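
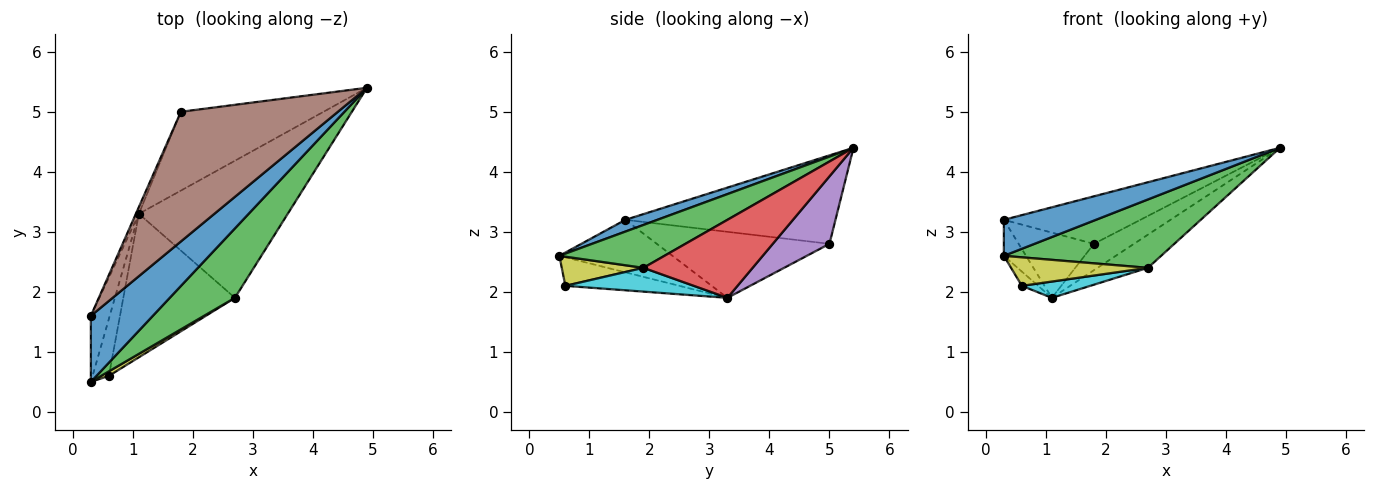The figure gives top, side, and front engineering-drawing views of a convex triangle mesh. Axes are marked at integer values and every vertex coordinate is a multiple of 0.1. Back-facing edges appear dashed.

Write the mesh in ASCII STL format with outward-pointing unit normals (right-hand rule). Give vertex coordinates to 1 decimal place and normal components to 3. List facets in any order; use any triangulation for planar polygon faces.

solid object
 facet normal 0.164 -0.472 0.866
  outer loop
   vertex 0.3 1.6 3.2
   vertex 0.3 0.5 2.6
   vertex 4.9 5.4 4.4
  endloop
 endfacet
 facet normal -0.926 0.181 -0.332
  outer loop
   vertex 0.3 1.6 3.2
   vertex 1.1 3.3 1.9
   vertex 0.3 0.5 2.6
  endloop
 endfacet
 facet normal 0.424 -0.635 0.645
  outer loop
   vertex 2.7 1.9 2.4
   vertex 4.9 5.4 4.4
   vertex 0.3 0.5 2.6
  endloop
 endfacet
 facet normal 0.454 0.210 -0.866
  outer loop
   vertex 2.7 1.9 2.4
   vertex 1.1 3.3 1.9
   vertex 4.9 5.4 4.4
  endloop
 endfacet
 facet normal 0.409 0.290 -0.865
  outer loop
   vertex 1.8 5.0 2.8
   vertex 4.9 5.4 4.4
   vertex 1.1 3.3 1.9
  endloop
 endfacet
 facet normal -0.468 0.304 0.830
  outer loop
   vertex 1.8 5.0 2.8
   vertex 0.3 1.6 3.2
   vertex 4.9 5.4 4.4
  endloop
 endfacet
 facet normal -0.916 0.399 -0.042
  outer loop
   vertex 1.8 5.0 2.8
   vertex 1.1 3.3 1.9
   vertex 0.3 1.6 3.2
  endloop
 endfacet
 facet normal -0.862 0.123 -0.492
  outer loop
   vertex 0.6 0.6 2.1
   vertex 0.3 0.5 2.6
   vertex 1.1 3.3 1.9
  endloop
 endfacet
 facet normal 0.508 -0.851 0.134
  outer loop
   vertex 0.6 0.6 2.1
   vertex 2.7 1.9 2.4
   vertex 0.3 0.5 2.6
  endloop
 endfacet
 facet normal 0.207 -0.110 -0.972
  outer loop
   vertex 0.6 0.6 2.1
   vertex 1.1 3.3 1.9
   vertex 2.7 1.9 2.4
  endloop
 endfacet
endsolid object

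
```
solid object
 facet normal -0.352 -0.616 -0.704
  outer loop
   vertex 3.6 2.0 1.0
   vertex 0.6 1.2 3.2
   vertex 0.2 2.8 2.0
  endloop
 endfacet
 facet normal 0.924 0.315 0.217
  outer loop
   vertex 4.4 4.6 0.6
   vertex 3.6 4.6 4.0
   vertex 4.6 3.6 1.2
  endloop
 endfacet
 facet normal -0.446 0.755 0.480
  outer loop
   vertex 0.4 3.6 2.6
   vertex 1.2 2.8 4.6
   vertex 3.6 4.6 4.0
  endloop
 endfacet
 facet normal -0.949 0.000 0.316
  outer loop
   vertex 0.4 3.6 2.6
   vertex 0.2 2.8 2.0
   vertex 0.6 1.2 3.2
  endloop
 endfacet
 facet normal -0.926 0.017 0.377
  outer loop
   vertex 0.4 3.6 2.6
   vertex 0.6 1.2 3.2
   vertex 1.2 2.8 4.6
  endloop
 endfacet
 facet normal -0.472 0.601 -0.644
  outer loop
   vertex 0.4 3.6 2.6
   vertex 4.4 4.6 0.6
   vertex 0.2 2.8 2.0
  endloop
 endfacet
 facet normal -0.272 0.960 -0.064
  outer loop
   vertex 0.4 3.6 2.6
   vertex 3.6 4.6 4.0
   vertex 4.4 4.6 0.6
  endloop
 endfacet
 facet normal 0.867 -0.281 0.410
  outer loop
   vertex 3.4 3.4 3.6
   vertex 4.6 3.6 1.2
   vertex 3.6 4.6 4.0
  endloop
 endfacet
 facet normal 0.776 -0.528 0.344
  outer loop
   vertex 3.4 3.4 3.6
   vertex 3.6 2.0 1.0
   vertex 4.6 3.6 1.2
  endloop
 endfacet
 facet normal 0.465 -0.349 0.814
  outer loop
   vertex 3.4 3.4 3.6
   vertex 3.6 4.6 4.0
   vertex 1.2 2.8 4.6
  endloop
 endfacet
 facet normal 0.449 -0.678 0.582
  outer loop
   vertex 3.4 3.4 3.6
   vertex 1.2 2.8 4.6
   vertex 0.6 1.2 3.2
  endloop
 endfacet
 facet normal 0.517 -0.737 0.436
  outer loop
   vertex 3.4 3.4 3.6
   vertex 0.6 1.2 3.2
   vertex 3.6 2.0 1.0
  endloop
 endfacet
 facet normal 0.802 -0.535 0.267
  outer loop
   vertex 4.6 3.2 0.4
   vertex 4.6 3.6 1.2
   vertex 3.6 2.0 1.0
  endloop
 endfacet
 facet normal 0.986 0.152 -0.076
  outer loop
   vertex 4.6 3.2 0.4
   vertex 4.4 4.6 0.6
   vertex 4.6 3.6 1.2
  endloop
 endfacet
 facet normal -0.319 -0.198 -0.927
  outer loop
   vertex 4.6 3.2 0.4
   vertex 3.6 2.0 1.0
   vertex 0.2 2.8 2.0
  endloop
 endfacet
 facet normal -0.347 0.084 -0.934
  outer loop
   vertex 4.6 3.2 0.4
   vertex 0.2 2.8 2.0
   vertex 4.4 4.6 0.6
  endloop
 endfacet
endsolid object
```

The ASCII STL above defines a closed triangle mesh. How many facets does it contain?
16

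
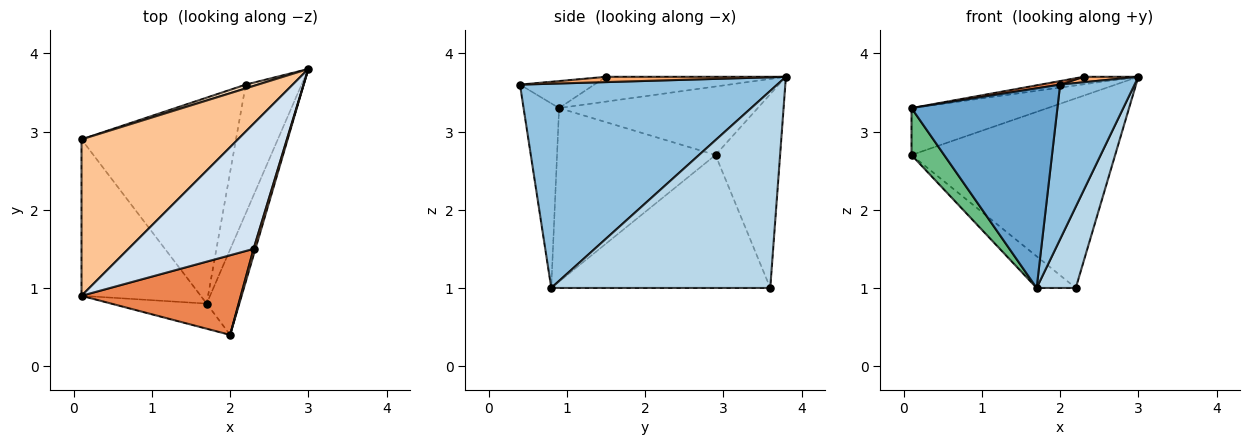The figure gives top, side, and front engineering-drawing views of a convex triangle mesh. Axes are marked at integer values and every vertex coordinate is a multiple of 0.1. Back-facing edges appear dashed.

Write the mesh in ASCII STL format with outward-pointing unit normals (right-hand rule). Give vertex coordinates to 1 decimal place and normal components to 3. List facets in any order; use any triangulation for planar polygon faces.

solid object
 facet normal -0.235 -0.964 -0.121
  outer loop
   vertex 1.7 0.8 1.0
   vertex 2.0 0.4 3.6
   vertex 0.1 0.9 3.3
  endloop
 endfacet
 facet normal 0.949 -0.275 -0.152
  outer loop
   vertex 1.7 0.8 1.0
   vertex 3.0 3.8 3.7
   vertex 2.0 0.4 3.6
  endloop
 endfacet
 facet normal 0.948 -0.169 -0.268
  outer loop
   vertex 1.7 0.8 1.0
   vertex 2.2 3.6 1.0
   vertex 3.0 3.8 3.7
  endloop
 endfacet
 facet normal -0.194 0.059 0.979
  outer loop
   vertex 2.3 1.5 3.7
   vertex 3.0 3.8 3.7
   vertex 0.1 0.9 3.3
  endloop
 endfacet
 facet normal -0.167 -0.044 0.985
  outer loop
   vertex 2.3 1.5 3.7
   vertex 0.1 0.9 3.3
   vertex 2.0 0.4 3.6
  endloop
 endfacet
 facet normal 0.908 -0.276 0.316
  outer loop
   vertex 2.3 1.5 3.7
   vertex 2.0 0.4 3.6
   vertex 3.0 3.8 3.7
  endloop
 endfacet
 facet normal -0.387 0.265 0.883
  outer loop
   vertex 0.1 2.9 2.7
   vertex 0.1 0.9 3.3
   vertex 3.0 3.8 3.7
  endloop
 endfacet
 facet normal -0.302 0.953 0.019
  outer loop
   vertex 0.1 2.9 2.7
   vertex 3.0 3.8 3.7
   vertex 2.2 3.6 1.0
  endloop
 endfacet
 facet normal -0.813 -0.167 -0.558
  outer loop
   vertex 0.1 2.9 2.7
   vertex 1.7 0.8 1.0
   vertex 0.1 0.9 3.3
  endloop
 endfacet
 facet normal -0.648 0.116 -0.753
  outer loop
   vertex 0.1 2.9 2.7
   vertex 2.2 3.6 1.0
   vertex 1.7 0.8 1.0
  endloop
 endfacet
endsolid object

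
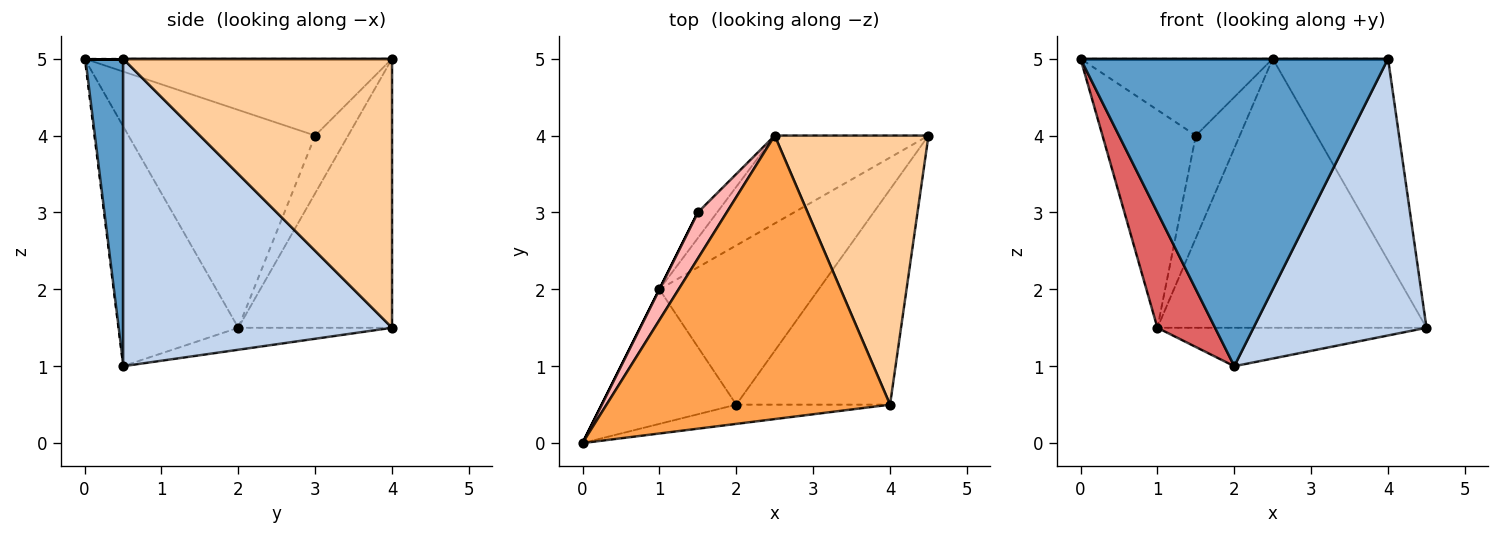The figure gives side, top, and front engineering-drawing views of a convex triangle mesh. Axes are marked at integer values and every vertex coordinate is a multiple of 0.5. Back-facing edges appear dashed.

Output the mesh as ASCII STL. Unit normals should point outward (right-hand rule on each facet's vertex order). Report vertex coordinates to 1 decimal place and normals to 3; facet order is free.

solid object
 facet normal 0.124 -0.990 -0.062
  outer loop
   vertex 2.0 0.5 1.0
   vertex 4.0 0.5 5.0
   vertex 0.0 0.0 5.0
  endloop
 endfacet
 facet normal 0.775 -0.498 -0.388
  outer loop
   vertex 2.0 0.5 1.0
   vertex 4.5 4.0 1.5
   vertex 4.0 0.5 5.0
  endloop
 endfacet
 facet normal 0.000 0.000 1.000
  outer loop
   vertex 2.5 4.0 5.0
   vertex 0.0 0.0 5.0
   vertex 4.0 0.5 5.0
  endloop
 endfacet
 facet normal 0.814 0.349 0.465
  outer loop
   vertex 2.5 4.0 5.0
   vertex 4.0 0.5 5.0
   vertex 4.5 4.0 1.5
  endloop
 endfacet
 facet normal -0.133 0.233 -0.963
  outer loop
   vertex 1.0 2.0 1.5
   vertex 4.5 4.0 1.5
   vertex 2.0 0.5 1.0
  endloop
 endfacet
 facet normal -0.477 0.835 -0.273
  outer loop
   vertex 1.0 2.0 1.5
   vertex 2.5 4.0 5.0
   vertex 4.5 4.0 1.5
  endloop
 endfacet
 facet normal -0.805 -0.386 -0.451
  outer loop
   vertex 1.0 2.0 1.5
   vertex 2.0 0.5 1.0
   vertex 0.0 0.0 5.0
  endloop
 endfacet
 facet normal -0.808 0.505 0.303
  outer loop
   vertex 1.5 3.0 4.0
   vertex 0.0 0.0 5.0
   vertex 2.5 4.0 5.0
  endloop
 endfacet
 facet normal -0.894 0.447 0.000
  outer loop
   vertex 1.5 3.0 4.0
   vertex 1.0 2.0 1.5
   vertex 0.0 0.0 5.0
  endloop
 endfacet
 facet normal -0.588 0.784 -0.196
  outer loop
   vertex 1.5 3.0 4.0
   vertex 2.5 4.0 5.0
   vertex 1.0 2.0 1.5
  endloop
 endfacet
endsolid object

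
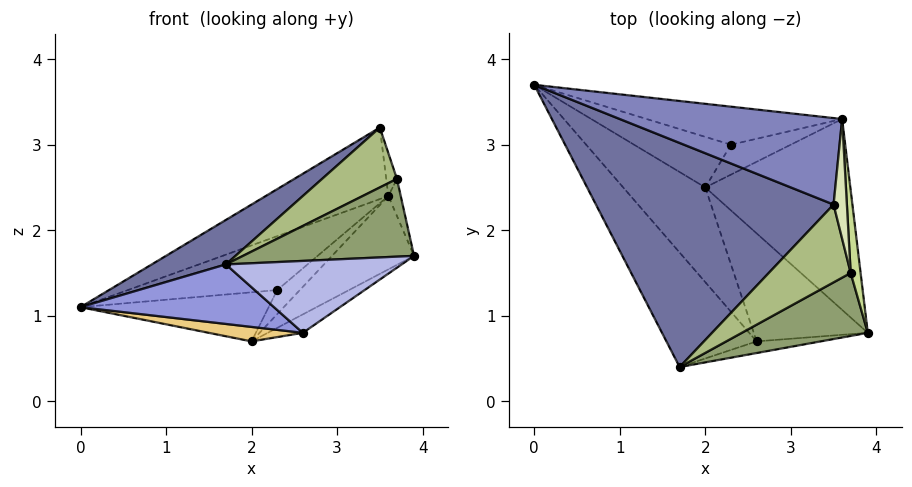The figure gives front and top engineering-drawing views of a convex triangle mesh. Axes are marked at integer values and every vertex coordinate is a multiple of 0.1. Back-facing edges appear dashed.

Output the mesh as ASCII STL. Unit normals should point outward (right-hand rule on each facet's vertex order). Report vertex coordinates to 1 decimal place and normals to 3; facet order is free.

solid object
 facet normal -0.555 -0.162 0.816
  outer loop
   vertex 3.5 2.3 3.2
   vertex 0.0 3.7 1.1
   vertex 1.7 0.4 1.6
  endloop
 endfacet
 facet normal -0.203 0.624 0.755
  outer loop
   vertex 3.6 3.3 2.4
   vertex 0.0 3.7 1.1
   vertex 3.5 2.3 3.2
  endloop
 endfacet
 facet normal -0.536 -0.390 -0.749
  outer loop
   vertex 2.6 0.7 0.8
   vertex 1.7 0.4 1.6
   vertex 0.0 3.7 1.1
  endloop
 endfacet
 facet normal 0.184 -0.970 -0.157
  outer loop
   vertex 2.6 0.7 0.8
   vertex 3.9 0.8 1.7
   vertex 1.7 0.4 1.6
  endloop
 endfacet
 facet normal 0.112 -0.772 0.625
  outer loop
   vertex 3.7 1.5 2.6
   vertex 1.7 0.4 1.6
   vertex 3.9 0.8 1.7
  endloop
 endfacet
 facet normal -0.061 -0.609 0.791
  outer loop
   vertex 3.7 1.5 2.6
   vertex 3.5 2.3 3.2
   vertex 1.7 0.4 1.6
  endloop
 endfacet
 facet normal 0.984 0.073 0.162
  outer loop
   vertex 3.7 1.5 2.6
   vertex 3.9 0.8 1.7
   vertex 3.6 3.3 2.4
  endloop
 endfacet
 facet normal 0.972 0.078 0.220
  outer loop
   vertex 3.7 1.5 2.6
   vertex 3.6 3.3 2.4
   vertex 3.5 2.3 3.2
  endloop
 endfacet
 facet normal 0.631 0.279 -0.724
  outer loop
   vertex 2.0 2.5 0.7
   vertex 3.6 3.3 2.4
   vertex 3.9 0.8 1.7
  endloop
 endfacet
 facet normal 0.556 0.140 -0.819
  outer loop
   vertex 2.0 2.5 0.7
   vertex 3.9 0.8 1.7
   vertex 2.6 0.7 0.8
  endloop
 endfacet
 facet normal -0.277 -0.145 -0.950
  outer loop
   vertex 2.0 2.5 0.7
   vertex 2.6 0.7 0.8
   vertex 0.0 3.7 1.1
  endloop
 endfacet
 facet normal 0.286 0.783 -0.552
  outer loop
   vertex 2.3 3.0 1.3
   vertex 0.0 3.7 1.1
   vertex 3.6 3.3 2.4
  endloop
 endfacet
 facet normal 0.265 0.672 -0.692
  outer loop
   vertex 2.3 3.0 1.3
   vertex 2.0 2.5 0.7
   vertex 0.0 3.7 1.1
  endloop
 endfacet
 facet normal 0.458 0.557 -0.693
  outer loop
   vertex 2.3 3.0 1.3
   vertex 3.6 3.3 2.4
   vertex 2.0 2.5 0.7
  endloop
 endfacet
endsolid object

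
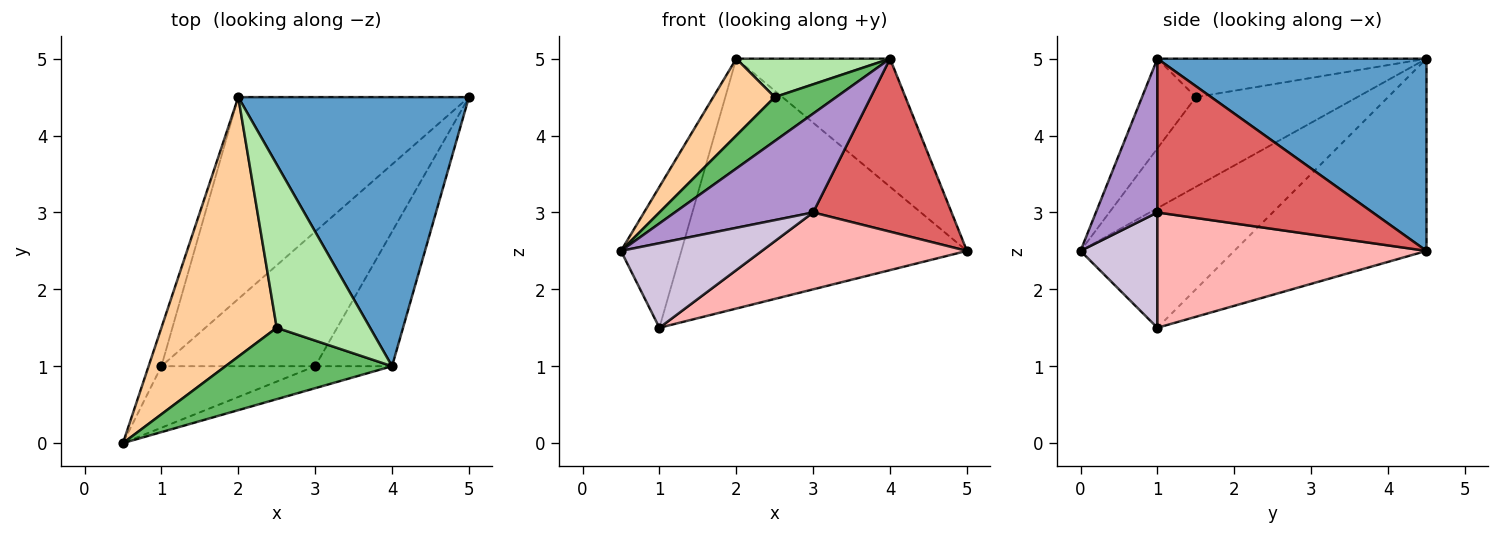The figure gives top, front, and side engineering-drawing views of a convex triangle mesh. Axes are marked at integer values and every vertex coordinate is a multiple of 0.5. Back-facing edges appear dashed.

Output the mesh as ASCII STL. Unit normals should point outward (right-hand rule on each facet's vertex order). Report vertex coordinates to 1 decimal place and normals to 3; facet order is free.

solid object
 facet normal 0.601 0.344 0.721
  outer loop
   vertex 4.0 1.0 5.0
   vertex 5.0 4.5 2.5
   vertex 2.0 4.5 5.0
  endloop
 endfacet
 facet normal -0.926 0.364 -0.099
  outer loop
   vertex 1.0 1.0 1.5
   vertex 0.5 0.0 2.5
   vertex 2.0 4.5 5.0
  endloop
 endfacet
 facet normal -0.464 0.689 -0.557
  outer loop
   vertex 1.0 1.0 1.5
   vertex 2.0 4.5 5.0
   vertex 5.0 4.5 2.5
  endloop
 endfacet
 facet normal -0.598 -0.228 0.769
  outer loop
   vertex 2.5 1.5 4.5
   vertex 2.0 4.5 5.0
   vertex 0.5 0.0 2.5
  endloop
 endfacet
 facet normal -0.417 -0.476 0.774
  outer loop
   vertex 2.5 1.5 4.5
   vertex 0.5 0.0 2.5
   vertex 4.0 1.0 5.0
  endloop
 endfacet
 facet normal -0.372 -0.213 0.904
  outer loop
   vertex 2.5 1.5 4.5
   vertex 4.0 1.0 5.0
   vertex 2.0 4.5 5.0
  endloop
 endfacet
 facet normal 0.775 -0.498 -0.388
  outer loop
   vertex 3.0 1.0 3.0
   vertex 5.0 4.5 2.5
   vertex 4.0 1.0 5.0
  endloop
 endfacet
 facet normal 0.546 -0.416 -0.728
  outer loop
   vertex 3.0 1.0 3.0
   vertex 1.0 1.0 1.5
   vertex 5.0 4.5 2.5
  endloop
 endfacet
 facet normal 0.398 -0.896 -0.199
  outer loop
   vertex 3.0 1.0 3.0
   vertex 4.0 1.0 5.0
   vertex 0.5 0.0 2.5
  endloop
 endfacet
 facet normal 0.404 -0.740 -0.538
  outer loop
   vertex 3.0 1.0 3.0
   vertex 0.5 0.0 2.5
   vertex 1.0 1.0 1.5
  endloop
 endfacet
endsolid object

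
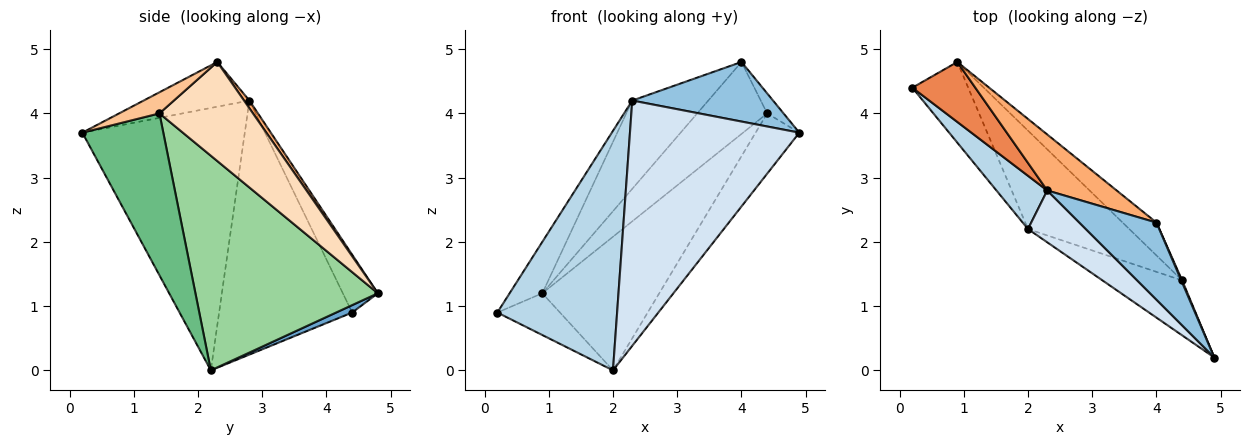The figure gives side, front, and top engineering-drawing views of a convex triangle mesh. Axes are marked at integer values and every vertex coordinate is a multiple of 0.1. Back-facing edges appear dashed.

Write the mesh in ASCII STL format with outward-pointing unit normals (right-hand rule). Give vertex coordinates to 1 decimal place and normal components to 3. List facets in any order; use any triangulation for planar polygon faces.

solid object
 facet normal 0.117 0.457 -0.882
  outer loop
   vertex 2.0 2.2 0.0
   vertex 0.2 4.4 0.9
   vertex 0.9 4.8 1.2
  endloop
 endfacet
 facet normal -0.417 -0.556 0.719
  outer loop
   vertex 2.3 2.8 4.2
   vertex 4.9 0.2 3.7
   vertex 4.0 2.3 4.8
  endloop
 endfacet
 facet normal -0.735 -0.662 0.147
  outer loop
   vertex 2.3 2.8 4.2
   vertex 0.2 4.4 0.9
   vertex 2.0 2.2 0.0
  endloop
 endfacet
 facet normal -0.684 -0.713 0.151
  outer loop
   vertex 2.3 2.8 4.2
   vertex 2.0 2.2 0.0
   vertex 4.9 0.2 3.7
  endloop
 endfacet
 facet normal -0.572 0.534 0.623
  outer loop
   vertex 2.3 2.8 4.2
   vertex 0.9 4.8 1.2
   vertex 0.2 4.4 0.9
  endloop
 endfacet
 facet normal 0.059 0.843 0.534
  outer loop
   vertex 2.3 2.8 4.2
   vertex 4.0 2.3 4.8
   vertex 0.9 4.8 1.2
  endloop
 endfacet
 facet normal 0.926 0.376 0.040
  outer loop
   vertex 4.4 1.4 4.0
   vertex 4.0 2.3 4.8
   vertex 4.9 0.2 3.7
  endloop
 endfacet
 facet normal 0.772 0.578 -0.264
  outer loop
   vertex 4.4 1.4 4.0
   vertex 0.9 4.8 1.2
   vertex 4.0 2.3 4.8
  endloop
 endfacet
 facet normal 0.808 0.436 -0.397
  outer loop
   vertex 4.4 1.4 4.0
   vertex 4.9 0.2 3.7
   vertex 2.0 2.2 0.0
  endloop
 endfacet
 facet normal 0.782 0.501 -0.369
  outer loop
   vertex 4.4 1.4 4.0
   vertex 2.0 2.2 0.0
   vertex 0.9 4.8 1.2
  endloop
 endfacet
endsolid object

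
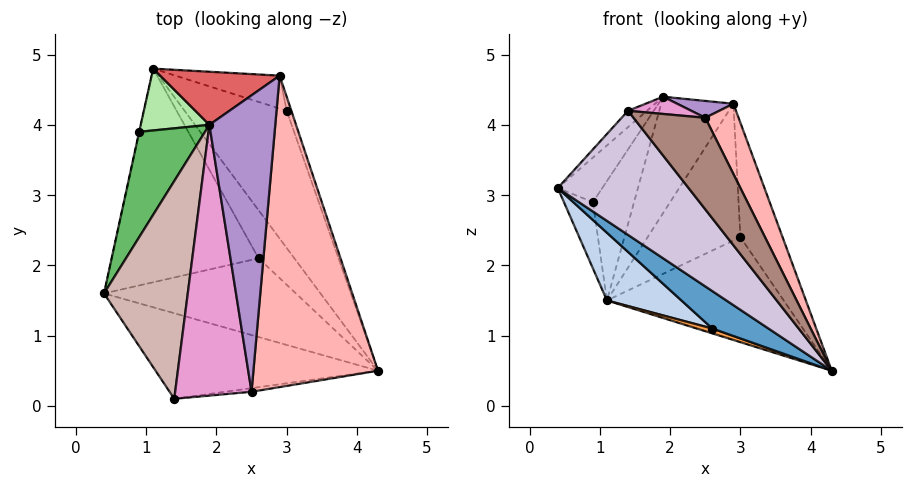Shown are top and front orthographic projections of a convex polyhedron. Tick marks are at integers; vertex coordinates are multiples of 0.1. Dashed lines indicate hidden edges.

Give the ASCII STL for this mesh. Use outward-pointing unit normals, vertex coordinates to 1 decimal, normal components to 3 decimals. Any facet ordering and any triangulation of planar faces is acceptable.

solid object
 facet normal -0.586 -0.348 -0.732
  outer loop
   vertex 2.6 2.1 1.1
   vertex 4.3 0.5 0.5
   vertex 0.4 1.6 3.1
  endloop
 endfacet
 facet normal -0.624 -0.236 -0.745
  outer loop
   vertex 2.6 2.1 1.1
   vertex 0.4 1.6 3.1
   vertex 1.1 4.8 1.5
  endloop
 endfacet
 facet normal -0.407 -0.091 -0.909
  outer loop
   vertex 2.6 2.1 1.1
   vertex 1.1 4.8 1.5
   vertex 4.3 0.5 0.5
  endloop
 endfacet
 facet normal -0.977 0.212 -0.003
  outer loop
   vertex 0.9 3.9 2.9
   vertex 1.1 4.8 1.5
   vertex 0.4 1.6 3.1
  endloop
 endfacet
 facet normal -0.818 0.224 0.530
  outer loop
   vertex 0.9 3.9 2.9
   vertex 0.4 1.6 3.1
   vertex 1.9 4.0 4.4
  endloop
 endfacet
 facet normal -0.614 0.701 0.363
  outer loop
   vertex 0.9 3.9 2.9
   vertex 1.9 4.0 4.4
   vertex 1.1 4.8 1.5
  endloop
 endfacet
 facet normal -0.512 0.782 0.357
  outer loop
   vertex 2.9 4.7 4.3
   vertex 1.1 4.8 1.5
   vertex 1.9 4.0 4.4
  endloop
 endfacet
 facet normal 0.893 -0.099 0.438
  outer loop
   vertex 2.9 4.7 4.3
   vertex 2.5 0.2 4.1
   vertex 4.3 0.5 0.5
  endloop
 endfacet
 facet normal 0.138 -0.056 0.989
  outer loop
   vertex 2.9 4.7 4.3
   vertex 1.9 4.0 4.4
   vertex 2.5 0.2 4.1
  endloop
 endfacet
 facet normal -0.521 -0.703 -0.484
  outer loop
   vertex 1.4 0.1 4.2
   vertex 0.4 1.6 3.1
   vertex 4.3 0.5 0.5
  endloop
 endfacet
 facet normal 0.087 -0.995 -0.040
  outer loop
   vertex 1.4 0.1 4.2
   vertex 4.3 0.5 0.5
   vertex 2.5 0.2 4.1
  endloop
 endfacet
 facet normal -0.701 0.053 0.711
  outer loop
   vertex 1.4 0.1 4.2
   vertex 1.9 4.0 4.4
   vertex 0.4 1.6 3.1
  endloop
 endfacet
 facet normal 0.096 -0.063 0.993
  outer loop
   vertex 1.4 0.1 4.2
   vertex 2.5 0.2 4.1
   vertex 1.9 4.0 4.4
  endloop
 endfacet
 facet normal 0.494 0.528 -0.691
  outer loop
   vertex 3.0 4.2 2.4
   vertex 4.3 0.5 0.5
   vertex 1.1 4.8 1.5
  endloop
 endfacet
 facet normal 0.935 0.351 -0.043
  outer loop
   vertex 3.0 4.2 2.4
   vertex 2.9 4.7 4.3
   vertex 4.3 0.5 0.5
  endloop
 endfacet
 facet normal 0.386 0.897 -0.216
  outer loop
   vertex 3.0 4.2 2.4
   vertex 1.1 4.8 1.5
   vertex 2.9 4.7 4.3
  endloop
 endfacet
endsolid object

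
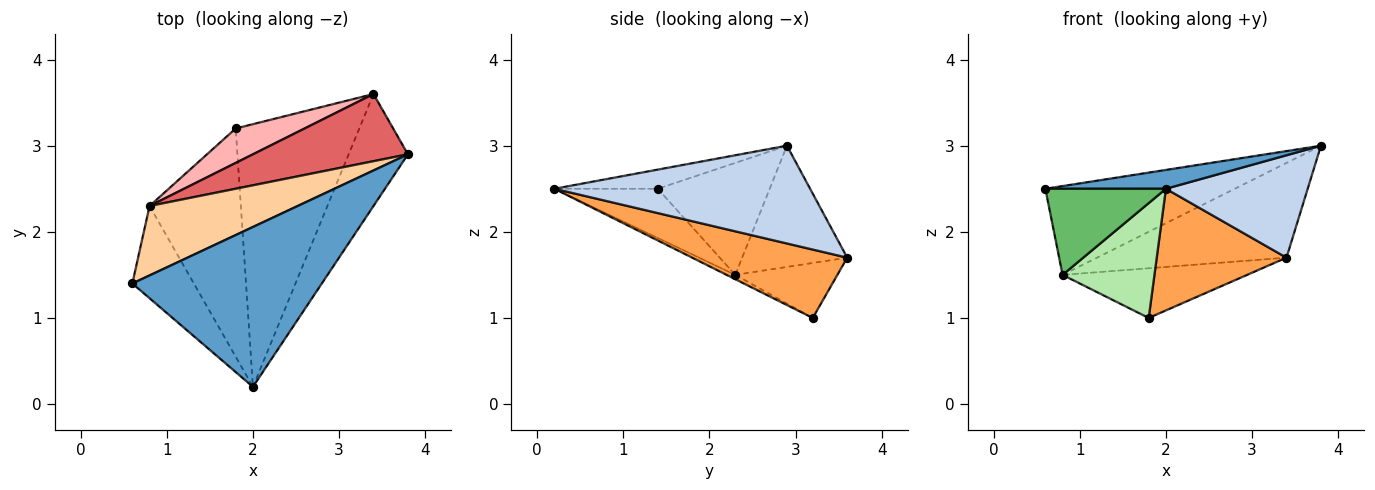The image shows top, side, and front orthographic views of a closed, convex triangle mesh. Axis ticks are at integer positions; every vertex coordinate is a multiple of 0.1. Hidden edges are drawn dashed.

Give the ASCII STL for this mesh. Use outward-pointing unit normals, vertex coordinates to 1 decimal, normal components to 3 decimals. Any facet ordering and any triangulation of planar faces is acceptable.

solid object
 facet normal -0.100 -0.116 0.988
  outer loop
   vertex 2.0 0.2 2.5
   vertex 3.8 2.9 3.0
   vertex 0.6 1.4 2.5
  endloop
 endfacet
 facet normal 0.773 -0.428 -0.468
  outer loop
   vertex 3.4 3.6 1.7
   vertex 3.8 2.9 3.0
   vertex 2.0 0.2 2.5
  endloop
 endfacet
 facet normal 0.449 -0.376 -0.811
  outer loop
   vertex 3.4 3.6 1.7
   vertex 2.0 0.2 2.5
   vertex 1.8 3.2 1.0
  endloop
 endfacet
 facet normal -0.422 0.714 0.558
  outer loop
   vertex 0.8 2.3 1.5
   vertex 0.6 1.4 2.5
   vertex 3.8 2.9 3.0
  endloop
 endfacet
 facet normal -0.505 -0.589 -0.631
  outer loop
   vertex 0.8 2.3 1.5
   vertex 2.0 0.2 2.5
   vertex 0.6 1.4 2.5
  endloop
 endfacet
 facet normal -0.042 -0.449 -0.893
  outer loop
   vertex 0.8 2.3 1.5
   vertex 1.8 3.2 1.0
   vertex 2.0 0.2 2.5
  endloop
 endfacet
 facet normal -0.412 0.743 0.527
  outer loop
   vertex 0.8 2.3 1.5
   vertex 3.8 2.9 3.0
   vertex 3.4 3.6 1.7
  endloop
 endfacet
 facet normal -0.414 0.748 0.519
  outer loop
   vertex 0.8 2.3 1.5
   vertex 3.4 3.6 1.7
   vertex 1.8 3.2 1.0
  endloop
 endfacet
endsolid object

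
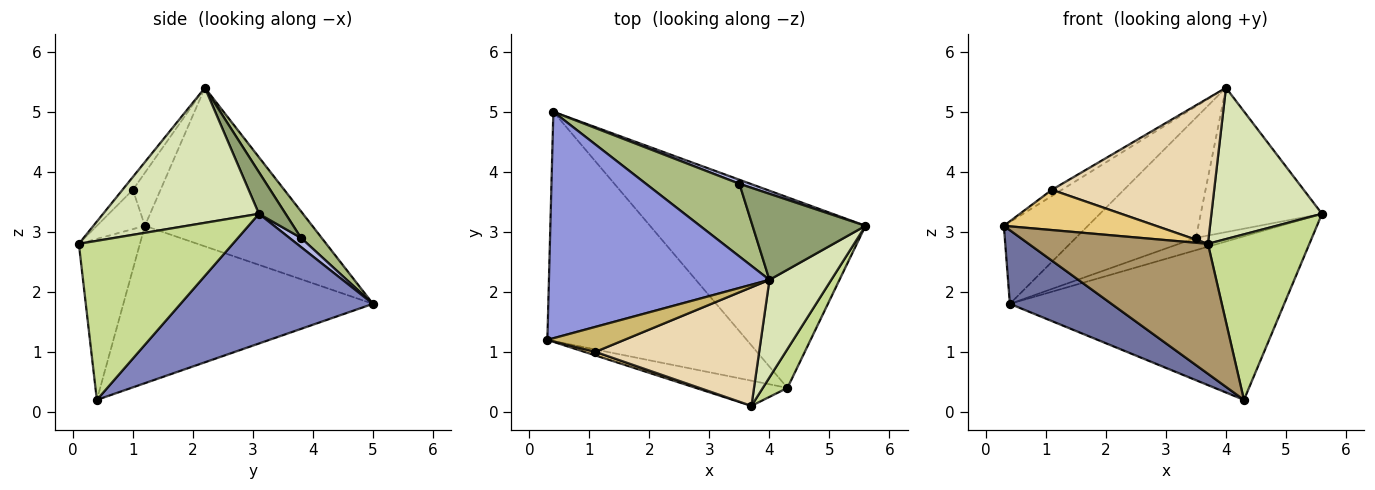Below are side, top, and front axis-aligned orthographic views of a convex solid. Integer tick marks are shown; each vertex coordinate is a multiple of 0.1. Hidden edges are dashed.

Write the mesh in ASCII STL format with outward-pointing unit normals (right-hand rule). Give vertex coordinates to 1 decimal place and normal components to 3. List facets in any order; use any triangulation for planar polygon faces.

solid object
 facet normal -0.601 -0.245 -0.761
  outer loop
   vertex 4.3 0.4 0.2
   vertex 0.3 1.2 3.1
   vertex 0.4 5.0 1.8
  endloop
 endfacet
 facet normal 0.416 0.592 -0.690
  outer loop
   vertex 4.3 0.4 0.2
   vertex 0.4 5.0 1.8
   vertex 5.6 3.1 3.3
  endloop
 endfacet
 facet normal -0.560 0.281 0.779
  outer loop
   vertex 4.0 2.2 5.4
   vertex 0.4 5.0 1.8
   vertex 0.3 1.2 3.1
  endloop
 endfacet
 facet normal 0.249 0.920 0.301
  outer loop
   vertex 3.5 3.8 2.9
   vertex 5.6 3.1 3.3
   vertex 0.4 5.0 1.8
  endloop
 endfacet
 facet normal 0.186 0.844 0.503
  outer loop
   vertex 3.5 3.8 2.9
   vertex 4.0 2.2 5.4
   vertex 5.6 3.1 3.3
  endloop
 endfacet
 facet normal 0.146 0.846 0.512
  outer loop
   vertex 3.5 3.8 2.9
   vertex 0.4 5.0 1.8
   vertex 4.0 2.2 5.4
  endloop
 endfacet
 facet normal 0.828 -0.546 0.128
  outer loop
   vertex 3.7 0.1 2.8
   vertex 4.3 0.4 0.2
   vertex 5.6 3.1 3.3
  endloop
 endfacet
 facet normal 0.764 -0.542 0.350
  outer loop
   vertex 3.7 0.1 2.8
   vertex 5.6 3.1 3.3
   vertex 4.0 2.2 5.4
  endloop
 endfacet
 facet normal -0.317 -0.931 -0.181
  outer loop
   vertex 3.7 0.1 2.8
   vertex 0.3 1.2 3.1
   vertex 4.3 0.4 0.2
  endloop
 endfacet
 facet normal -0.556 0.199 0.807
  outer loop
   vertex 1.1 1.0 3.7
   vertex 4.0 2.2 5.4
   vertex 0.3 1.2 3.1
  endloop
 endfacet
 facet normal -0.300 -0.950 0.083
  outer loop
   vertex 1.1 1.0 3.7
   vertex 0.3 1.2 3.1
   vertex 3.7 0.1 2.8
  endloop
 endfacet
 facet normal -0.050 -0.774 0.631
  outer loop
   vertex 1.1 1.0 3.7
   vertex 3.7 0.1 2.8
   vertex 4.0 2.2 5.4
  endloop
 endfacet
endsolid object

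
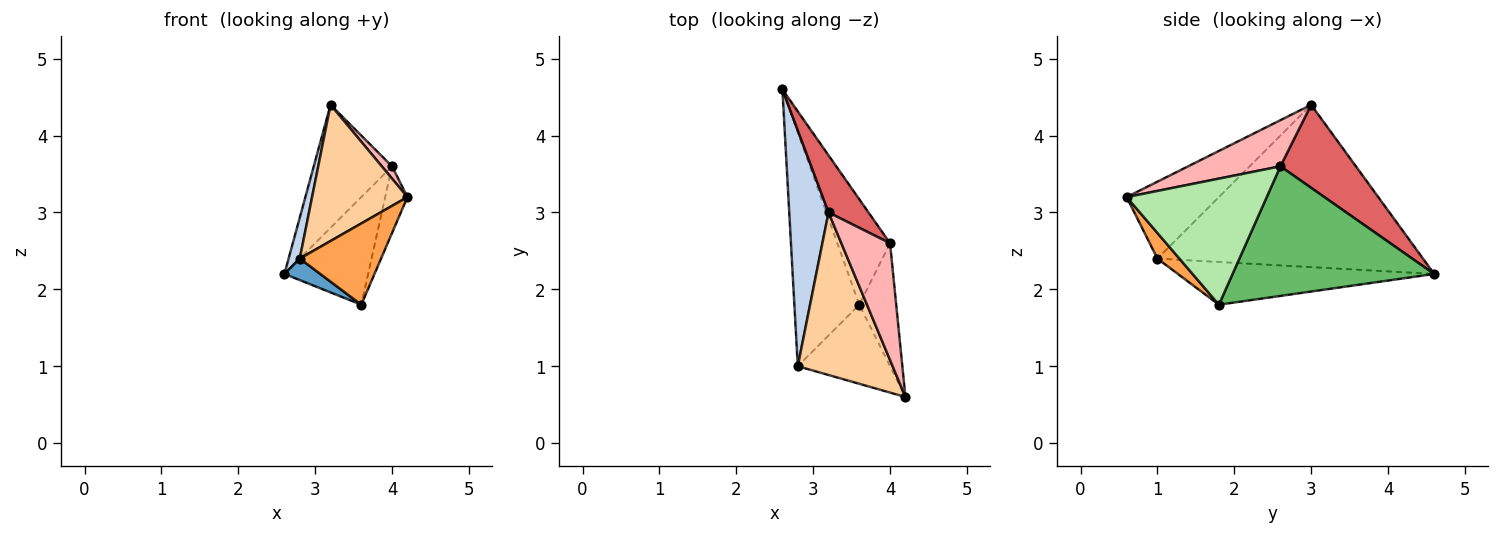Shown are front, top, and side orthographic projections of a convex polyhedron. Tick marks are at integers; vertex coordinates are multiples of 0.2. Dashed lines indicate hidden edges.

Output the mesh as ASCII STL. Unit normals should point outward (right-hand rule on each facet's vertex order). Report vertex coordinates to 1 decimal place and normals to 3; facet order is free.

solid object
 facet normal -0.548 -0.077 -0.833
  outer loop
   vertex 2.8 1.0 2.4
   vertex 2.6 4.6 2.2
   vertex 3.6 1.8 1.8
  endloop
 endfacet
 facet normal -0.971 -0.041 0.235
  outer loop
   vertex 2.8 1.0 2.4
   vertex 3.2 3.0 4.4
   vertex 2.6 4.6 2.2
  endloop
 endfacet
 facet normal 0.190 -0.704 -0.685
  outer loop
   vertex 2.8 1.0 2.4
   vertex 3.6 1.8 1.8
   vertex 4.2 0.6 3.2
  endloop
 endfacet
 facet normal -0.528 -0.545 0.651
  outer loop
   vertex 2.8 1.0 2.4
   vertex 4.2 0.6 3.2
   vertex 3.2 3.0 4.4
  endloop
 endfacet
 facet normal 0.865 0.359 -0.352
  outer loop
   vertex 4.0 2.6 3.6
   vertex 3.6 1.8 1.8
   vertex 2.6 4.6 2.2
  endloop
 endfacet
 facet normal 0.949 0.150 -0.278
  outer loop
   vertex 4.0 2.6 3.6
   vertex 4.2 0.6 3.2
   vertex 3.6 1.8 1.8
  endloop
 endfacet
 facet normal 0.658 0.683 0.317
  outer loop
   vertex 4.0 2.6 3.6
   vertex 2.6 4.6 2.2
   vertex 3.2 3.0 4.4
  endloop
 endfacet
 facet normal 0.686 -0.076 0.724
  outer loop
   vertex 4.0 2.6 3.6
   vertex 3.2 3.0 4.4
   vertex 4.2 0.6 3.2
  endloop
 endfacet
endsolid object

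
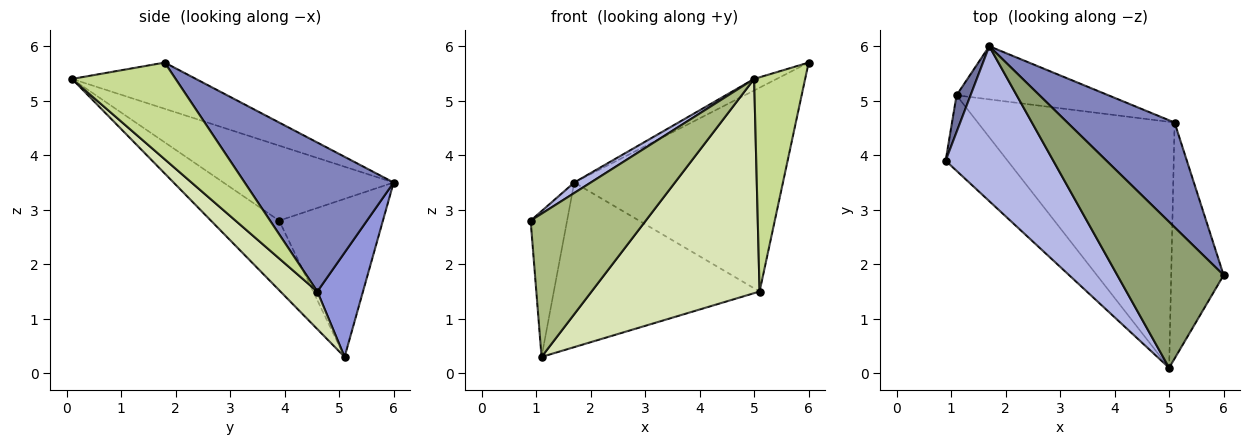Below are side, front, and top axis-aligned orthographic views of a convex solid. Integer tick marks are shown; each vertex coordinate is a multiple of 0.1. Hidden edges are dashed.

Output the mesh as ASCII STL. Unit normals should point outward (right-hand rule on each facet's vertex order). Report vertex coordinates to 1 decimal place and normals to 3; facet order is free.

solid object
 facet normal -0.940 0.330 0.083
  outer loop
   vertex 1.1 5.1 0.3
   vertex 0.9 3.9 2.8
   vertex 1.7 6.0 3.5
  endloop
 endfacet
 facet normal 0.536 0.751 0.386
  outer loop
   vertex 5.1 4.6 1.5
   vertex 1.7 6.0 3.5
   vertex 6.0 1.8 5.7
  endloop
 endfacet
 facet normal 0.207 0.931 -0.301
  outer loop
   vertex 5.1 4.6 1.5
   vertex 1.1 5.1 0.3
   vertex 1.7 6.0 3.5
  endloop
 endfacet
 facet normal -0.571 -0.056 0.819
  outer loop
   vertex 5.0 0.1 5.4
   vertex 1.7 6.0 3.5
   vertex 0.9 3.9 2.8
  endloop
 endfacet
 facet normal -0.397 0.072 0.915
  outer loop
   vertex 5.0 0.1 5.4
   vertex 6.0 1.8 5.7
   vertex 1.7 6.0 3.5
  endloop
 endfacet
 facet normal -0.464 -0.783 -0.413
  outer loop
   vertex 5.0 0.1 5.4
   vertex 0.9 3.9 2.8
   vertex 1.1 5.1 0.3
  endloop
 endfacet
 facet normal 0.807 -0.397 -0.438
  outer loop
   vertex 5.0 0.1 5.4
   vertex 5.1 4.6 1.5
   vertex 6.0 1.8 5.7
  endloop
 endfacet
 facet normal 0.143 -0.650 -0.746
  outer loop
   vertex 5.0 0.1 5.4
   vertex 1.1 5.1 0.3
   vertex 5.1 4.6 1.5
  endloop
 endfacet
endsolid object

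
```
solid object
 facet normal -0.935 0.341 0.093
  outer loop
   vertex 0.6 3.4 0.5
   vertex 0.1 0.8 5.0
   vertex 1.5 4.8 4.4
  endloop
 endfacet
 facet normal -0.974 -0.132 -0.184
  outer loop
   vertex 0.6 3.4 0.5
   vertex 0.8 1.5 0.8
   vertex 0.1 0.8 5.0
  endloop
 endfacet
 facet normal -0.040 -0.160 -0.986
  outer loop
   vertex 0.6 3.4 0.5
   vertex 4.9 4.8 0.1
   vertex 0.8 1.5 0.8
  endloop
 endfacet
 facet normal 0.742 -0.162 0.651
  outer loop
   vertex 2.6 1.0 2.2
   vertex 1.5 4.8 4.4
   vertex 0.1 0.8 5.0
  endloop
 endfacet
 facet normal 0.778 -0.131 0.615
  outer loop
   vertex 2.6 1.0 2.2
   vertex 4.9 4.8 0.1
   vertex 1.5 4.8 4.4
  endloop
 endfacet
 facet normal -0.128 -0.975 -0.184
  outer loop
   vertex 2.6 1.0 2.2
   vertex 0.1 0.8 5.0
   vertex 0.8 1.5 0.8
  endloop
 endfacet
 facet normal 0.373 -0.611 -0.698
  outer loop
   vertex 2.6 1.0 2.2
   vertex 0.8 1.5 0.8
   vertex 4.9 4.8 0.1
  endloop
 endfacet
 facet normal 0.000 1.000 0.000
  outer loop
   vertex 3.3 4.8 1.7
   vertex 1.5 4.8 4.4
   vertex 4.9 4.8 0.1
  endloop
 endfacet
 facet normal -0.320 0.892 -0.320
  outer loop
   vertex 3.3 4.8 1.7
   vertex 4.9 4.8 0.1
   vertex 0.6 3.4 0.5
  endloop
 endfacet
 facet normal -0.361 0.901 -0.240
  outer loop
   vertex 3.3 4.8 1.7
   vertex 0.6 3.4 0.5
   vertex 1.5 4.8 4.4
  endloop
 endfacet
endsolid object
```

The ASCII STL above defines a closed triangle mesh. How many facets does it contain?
10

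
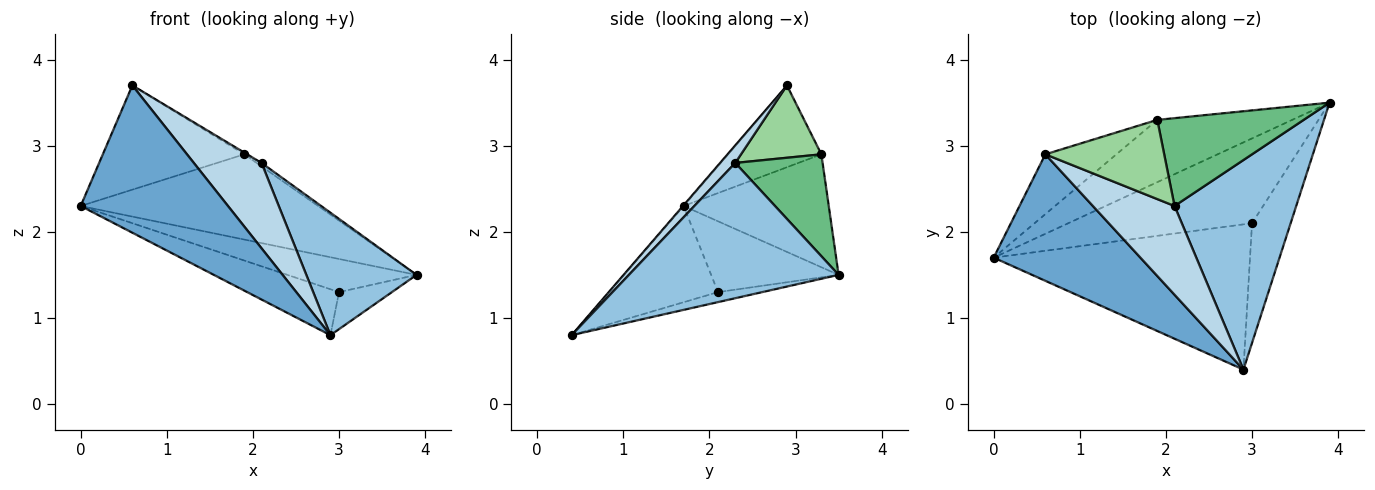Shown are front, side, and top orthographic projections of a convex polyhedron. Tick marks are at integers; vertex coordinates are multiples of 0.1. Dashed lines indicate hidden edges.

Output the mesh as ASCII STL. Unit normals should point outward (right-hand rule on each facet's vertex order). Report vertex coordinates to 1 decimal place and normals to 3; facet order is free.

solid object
 facet normal -0.003 -0.759 0.652
  outer loop
   vertex 0.6 2.9 3.7
   vertex 0.0 1.7 2.3
   vertex 2.9 0.4 0.8
  endloop
 endfacet
 facet normal 0.693 -0.364 0.623
  outer loop
   vertex 2.1 2.3 2.8
   vertex 2.9 0.4 0.8
   vertex 3.9 3.5 1.5
  endloop
 endfacet
 facet normal 0.153 -0.685 0.712
  outer loop
   vertex 2.1 2.3 2.8
   vertex 0.6 2.9 3.7
   vertex 2.9 0.4 0.8
  endloop
 endfacet
 facet normal -0.338 0.342 -0.877
  outer loop
   vertex 3.0 2.1 1.3
   vertex 0.0 1.7 2.3
   vertex 3.9 3.5 1.5
  endloop
 endfacet
 facet normal -0.337 0.284 -0.898
  outer loop
   vertex 3.0 2.1 1.3
   vertex 2.9 0.4 0.8
   vertex 0.0 1.7 2.3
  endloop
 endfacet
 facet normal -0.240 0.287 -0.927
  outer loop
   vertex 3.0 2.1 1.3
   vertex 3.9 3.5 1.5
   vertex 2.9 0.4 0.8
  endloop
 endfacet
 facet normal -0.443 0.724 -0.529
  outer loop
   vertex 1.9 3.3 2.9
   vertex 3.9 3.5 1.5
   vertex 0.0 1.7 2.3
  endloop
 endfacet
 facet normal -0.497 0.752 -0.432
  outer loop
   vertex 1.9 3.3 2.9
   vertex 0.0 1.7 2.3
   vertex 0.6 2.9 3.7
  endloop
 endfacet
 facet normal 0.571 0.032 0.820
  outer loop
   vertex 1.9 3.3 2.9
   vertex 2.1 2.3 2.8
   vertex 3.9 3.5 1.5
  endloop
 endfacet
 facet normal 0.520 0.019 0.854
  outer loop
   vertex 1.9 3.3 2.9
   vertex 0.6 2.9 3.7
   vertex 2.1 2.3 2.8
  endloop
 endfacet
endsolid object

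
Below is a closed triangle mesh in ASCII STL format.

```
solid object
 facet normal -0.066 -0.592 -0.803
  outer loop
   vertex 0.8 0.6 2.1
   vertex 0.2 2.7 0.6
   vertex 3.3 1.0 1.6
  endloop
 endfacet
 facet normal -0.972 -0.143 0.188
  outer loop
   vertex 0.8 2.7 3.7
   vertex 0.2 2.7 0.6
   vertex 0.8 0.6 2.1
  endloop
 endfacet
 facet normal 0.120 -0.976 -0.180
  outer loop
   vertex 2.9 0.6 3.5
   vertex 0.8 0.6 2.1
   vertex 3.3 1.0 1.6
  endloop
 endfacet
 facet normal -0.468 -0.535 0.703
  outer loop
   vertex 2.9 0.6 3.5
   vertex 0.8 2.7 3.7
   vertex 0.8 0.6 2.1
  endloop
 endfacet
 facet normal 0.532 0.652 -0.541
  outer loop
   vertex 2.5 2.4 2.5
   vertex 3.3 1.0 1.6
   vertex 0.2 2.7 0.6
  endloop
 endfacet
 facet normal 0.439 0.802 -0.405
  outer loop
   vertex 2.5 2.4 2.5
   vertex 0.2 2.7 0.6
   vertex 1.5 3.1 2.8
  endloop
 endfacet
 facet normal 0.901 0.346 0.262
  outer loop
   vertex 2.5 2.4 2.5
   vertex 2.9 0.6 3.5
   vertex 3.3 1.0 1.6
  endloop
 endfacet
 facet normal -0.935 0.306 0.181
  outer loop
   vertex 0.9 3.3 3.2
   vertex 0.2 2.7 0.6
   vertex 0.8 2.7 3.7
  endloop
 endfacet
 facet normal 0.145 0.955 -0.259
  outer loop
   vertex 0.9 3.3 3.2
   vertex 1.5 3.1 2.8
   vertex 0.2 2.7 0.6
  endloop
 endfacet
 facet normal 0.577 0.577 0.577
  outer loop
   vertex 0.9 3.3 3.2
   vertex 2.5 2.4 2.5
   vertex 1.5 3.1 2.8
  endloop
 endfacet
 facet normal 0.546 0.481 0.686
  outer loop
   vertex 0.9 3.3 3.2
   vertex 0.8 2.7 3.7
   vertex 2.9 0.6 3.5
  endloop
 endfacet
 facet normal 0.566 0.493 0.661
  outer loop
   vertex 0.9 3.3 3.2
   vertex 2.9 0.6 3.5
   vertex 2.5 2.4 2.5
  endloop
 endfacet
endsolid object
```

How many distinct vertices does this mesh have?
8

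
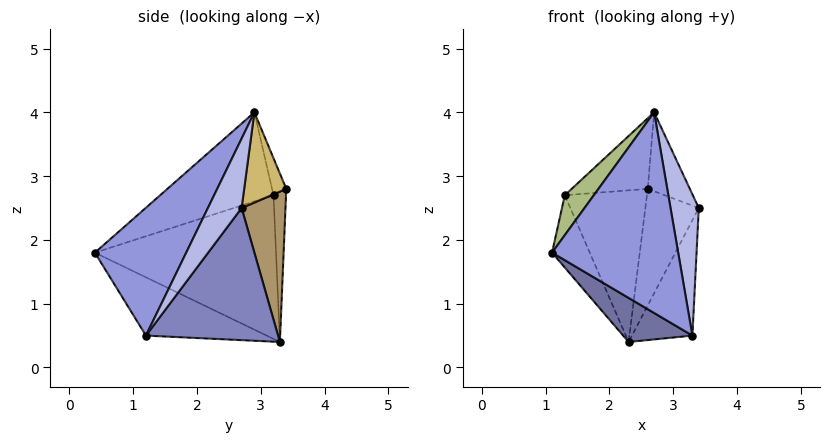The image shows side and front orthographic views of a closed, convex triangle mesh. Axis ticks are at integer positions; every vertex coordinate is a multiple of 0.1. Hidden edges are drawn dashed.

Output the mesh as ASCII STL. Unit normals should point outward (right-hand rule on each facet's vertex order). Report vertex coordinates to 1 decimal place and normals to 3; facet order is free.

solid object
 facet normal -0.426 -0.244 -0.871
  outer loop
   vertex 3.3 1.2 0.5
   vertex 1.1 0.4 1.8
   vertex 2.3 3.3 0.4
  endloop
 endfacet
 facet normal 0.856 0.392 -0.337
  outer loop
   vertex 3.3 1.2 0.5
   vertex 2.3 3.3 0.4
   vertex 3.4 2.7 2.5
  endloop
 endfacet
 facet normal 0.526 -0.726 0.443
  outer loop
   vertex 3.3 1.2 0.5
   vertex 2.7 2.9 4.0
   vertex 1.1 0.4 1.8
  endloop
 endfacet
 facet normal 0.701 -0.587 0.405
  outer loop
   vertex 3.3 1.2 0.5
   vertex 3.4 2.7 2.5
   vertex 2.7 2.9 4.0
  endloop
 endfacet
 facet normal -0.904 0.188 -0.385
  outer loop
   vertex 1.3 3.2 2.7
   vertex 2.3 3.3 0.4
   vertex 1.1 0.4 1.8
  endloop
 endfacet
 facet normal -0.690 -0.176 0.702
  outer loop
   vertex 1.3 3.2 2.7
   vertex 1.1 0.4 1.8
   vertex 2.7 2.9 4.0
  endloop
 endfacet
 facet normal -0.150 0.988 -0.022
  outer loop
   vertex 2.6 3.4 2.8
   vertex 2.3 3.3 0.4
   vertex 1.3 3.2 2.7
  endloop
 endfacet
 facet normal -0.169 0.905 0.391
  outer loop
   vertex 2.6 3.4 2.8
   vertex 1.3 3.2 2.7
   vertex 2.7 2.9 4.0
  endloop
 endfacet
 facet normal 0.631 0.768 -0.111
  outer loop
   vertex 2.6 3.4 2.8
   vertex 3.4 2.7 2.5
   vertex 2.3 3.3 0.4
  endloop
 endfacet
 facet normal 0.688 0.688 0.229
  outer loop
   vertex 2.6 3.4 2.8
   vertex 2.7 2.9 4.0
   vertex 3.4 2.7 2.5
  endloop
 endfacet
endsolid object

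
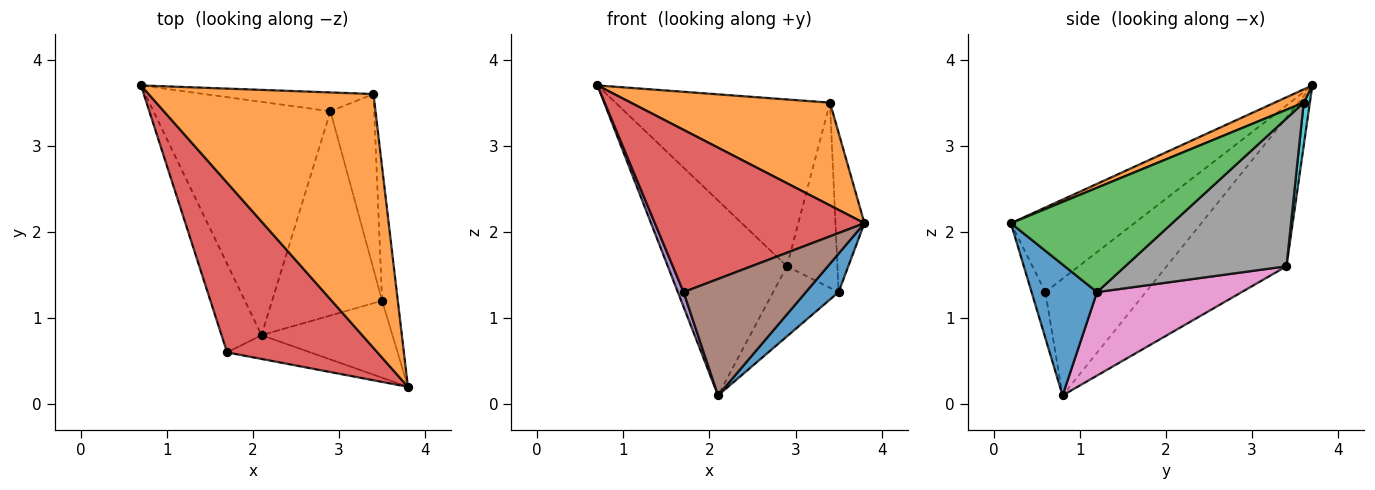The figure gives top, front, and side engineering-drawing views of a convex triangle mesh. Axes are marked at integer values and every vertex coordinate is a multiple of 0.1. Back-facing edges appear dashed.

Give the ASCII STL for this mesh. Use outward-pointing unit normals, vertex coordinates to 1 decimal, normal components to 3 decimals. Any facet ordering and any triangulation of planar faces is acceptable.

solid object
 facet normal 0.667 -0.333 -0.667
  outer loop
   vertex 3.5 1.2 1.3
   vertex 3.8 0.2 2.1
   vertex 2.1 0.8 0.1
  endloop
 endfacet
 facet normal 0.055 -0.375 0.926
  outer loop
   vertex 3.4 3.6 3.5
   vertex 0.7 3.7 3.7
   vertex 3.8 0.2 2.1
  endloop
 endfacet
 facet normal 0.974 0.175 -0.147
  outer loop
   vertex 3.4 3.6 3.5
   vertex 3.8 0.2 2.1
   vertex 3.5 1.2 1.3
  endloop
 endfacet
 facet normal -0.377 -0.640 0.670
  outer loop
   vertex 1.7 0.6 1.3
   vertex 3.8 0.2 2.1
   vertex 0.7 3.7 3.7
  endloop
 endfacet
 facet normal -0.945 -0.054 -0.324
  outer loop
   vertex 1.7 0.6 1.3
   vertex 0.7 3.7 3.7
   vertex 2.1 0.8 0.1
  endloop
 endfacet
 facet normal -0.110 -0.974 -0.199
  outer loop
   vertex 1.7 0.6 1.3
   vertex 2.1 0.8 0.1
   vertex 3.8 0.2 2.1
  endloop
 endfacet
 facet normal 0.583 0.264 -0.768
  outer loop
   vertex 2.9 3.4 1.6
   vertex 3.5 1.2 1.3
   vertex 2.1 0.8 0.1
  endloop
 endfacet
 facet normal 0.918 0.288 -0.272
  outer loop
   vertex 2.9 3.4 1.6
   vertex 3.4 3.6 3.5
   vertex 3.5 1.2 1.3
  endloop
 endfacet
 facet normal -0.542 0.539 -0.645
  outer loop
   vertex 2.9 3.4 1.6
   vertex 2.1 0.8 0.1
   vertex 0.7 3.7 3.7
  endloop
 endfacet
 facet normal 0.028 0.993 -0.112
  outer loop
   vertex 2.9 3.4 1.6
   vertex 0.7 3.7 3.7
   vertex 3.4 3.6 3.5
  endloop
 endfacet
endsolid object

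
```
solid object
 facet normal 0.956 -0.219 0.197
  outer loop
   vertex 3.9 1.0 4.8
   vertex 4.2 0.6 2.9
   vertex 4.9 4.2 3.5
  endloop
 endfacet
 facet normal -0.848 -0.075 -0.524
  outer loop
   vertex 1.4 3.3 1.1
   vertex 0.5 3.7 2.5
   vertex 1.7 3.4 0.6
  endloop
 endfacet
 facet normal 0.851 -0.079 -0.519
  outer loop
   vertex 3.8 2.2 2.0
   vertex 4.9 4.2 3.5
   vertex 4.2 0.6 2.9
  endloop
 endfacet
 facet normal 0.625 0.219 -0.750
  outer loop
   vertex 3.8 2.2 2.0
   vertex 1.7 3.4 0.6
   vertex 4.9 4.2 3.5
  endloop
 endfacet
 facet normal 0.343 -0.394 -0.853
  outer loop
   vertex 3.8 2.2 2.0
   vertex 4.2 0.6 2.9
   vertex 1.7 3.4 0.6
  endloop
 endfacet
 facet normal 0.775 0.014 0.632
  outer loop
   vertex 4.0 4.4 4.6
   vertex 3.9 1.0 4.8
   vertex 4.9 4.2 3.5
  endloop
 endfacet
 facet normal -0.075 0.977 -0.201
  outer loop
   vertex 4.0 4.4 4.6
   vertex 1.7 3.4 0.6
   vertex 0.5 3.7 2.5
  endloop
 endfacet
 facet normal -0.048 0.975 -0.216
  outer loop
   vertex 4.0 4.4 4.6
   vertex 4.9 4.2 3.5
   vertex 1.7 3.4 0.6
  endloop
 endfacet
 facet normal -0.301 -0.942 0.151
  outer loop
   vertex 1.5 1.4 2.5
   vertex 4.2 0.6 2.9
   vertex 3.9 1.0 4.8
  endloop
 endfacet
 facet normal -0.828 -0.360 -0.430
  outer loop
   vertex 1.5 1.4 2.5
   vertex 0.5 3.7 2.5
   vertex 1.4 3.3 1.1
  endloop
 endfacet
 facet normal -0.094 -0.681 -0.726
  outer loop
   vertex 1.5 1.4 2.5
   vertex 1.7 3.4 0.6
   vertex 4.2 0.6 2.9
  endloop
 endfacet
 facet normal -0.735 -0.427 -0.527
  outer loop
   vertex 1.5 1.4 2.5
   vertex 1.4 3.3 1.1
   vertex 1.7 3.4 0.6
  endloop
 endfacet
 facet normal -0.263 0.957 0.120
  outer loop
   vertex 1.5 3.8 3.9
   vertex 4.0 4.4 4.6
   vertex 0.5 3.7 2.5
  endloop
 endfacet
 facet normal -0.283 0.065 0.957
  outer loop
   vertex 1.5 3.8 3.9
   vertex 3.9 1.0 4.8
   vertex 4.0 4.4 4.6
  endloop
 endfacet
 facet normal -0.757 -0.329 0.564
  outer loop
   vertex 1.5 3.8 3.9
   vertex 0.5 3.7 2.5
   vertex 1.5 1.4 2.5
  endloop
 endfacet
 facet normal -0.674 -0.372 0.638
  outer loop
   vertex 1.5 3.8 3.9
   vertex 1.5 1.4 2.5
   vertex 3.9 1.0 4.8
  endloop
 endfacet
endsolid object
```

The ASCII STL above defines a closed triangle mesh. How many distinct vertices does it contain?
10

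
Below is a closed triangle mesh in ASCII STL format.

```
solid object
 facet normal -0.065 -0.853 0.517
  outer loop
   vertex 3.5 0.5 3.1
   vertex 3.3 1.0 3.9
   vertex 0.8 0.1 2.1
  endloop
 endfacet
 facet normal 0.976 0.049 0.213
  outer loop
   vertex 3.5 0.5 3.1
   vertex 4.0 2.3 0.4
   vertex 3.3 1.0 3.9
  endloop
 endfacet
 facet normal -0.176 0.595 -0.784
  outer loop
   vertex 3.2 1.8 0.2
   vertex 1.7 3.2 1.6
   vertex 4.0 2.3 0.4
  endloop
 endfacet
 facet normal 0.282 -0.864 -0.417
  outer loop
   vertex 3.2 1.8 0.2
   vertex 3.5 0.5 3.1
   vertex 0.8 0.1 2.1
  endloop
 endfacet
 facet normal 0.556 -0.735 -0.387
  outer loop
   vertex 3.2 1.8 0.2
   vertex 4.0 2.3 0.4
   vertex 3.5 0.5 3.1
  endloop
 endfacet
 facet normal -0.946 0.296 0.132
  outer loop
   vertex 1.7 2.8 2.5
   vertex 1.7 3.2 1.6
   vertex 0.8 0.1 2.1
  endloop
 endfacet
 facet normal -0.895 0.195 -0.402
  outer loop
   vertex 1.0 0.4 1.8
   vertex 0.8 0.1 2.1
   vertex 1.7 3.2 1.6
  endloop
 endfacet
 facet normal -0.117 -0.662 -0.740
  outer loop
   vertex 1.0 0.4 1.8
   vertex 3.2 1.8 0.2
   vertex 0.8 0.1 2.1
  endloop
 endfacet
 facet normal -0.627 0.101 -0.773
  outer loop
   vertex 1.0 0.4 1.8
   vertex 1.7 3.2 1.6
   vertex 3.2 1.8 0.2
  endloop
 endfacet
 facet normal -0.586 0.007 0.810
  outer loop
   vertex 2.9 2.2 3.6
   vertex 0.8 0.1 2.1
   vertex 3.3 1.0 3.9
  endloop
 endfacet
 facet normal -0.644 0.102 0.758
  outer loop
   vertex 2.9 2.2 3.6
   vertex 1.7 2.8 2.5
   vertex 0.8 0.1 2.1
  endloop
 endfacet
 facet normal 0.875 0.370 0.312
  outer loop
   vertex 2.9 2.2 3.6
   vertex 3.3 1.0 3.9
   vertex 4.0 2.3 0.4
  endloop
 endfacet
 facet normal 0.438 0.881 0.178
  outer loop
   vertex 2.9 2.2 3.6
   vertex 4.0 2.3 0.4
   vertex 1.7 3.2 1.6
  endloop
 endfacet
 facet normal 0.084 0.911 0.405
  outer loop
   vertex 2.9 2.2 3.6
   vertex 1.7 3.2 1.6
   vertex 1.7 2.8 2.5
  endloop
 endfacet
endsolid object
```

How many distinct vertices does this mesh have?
9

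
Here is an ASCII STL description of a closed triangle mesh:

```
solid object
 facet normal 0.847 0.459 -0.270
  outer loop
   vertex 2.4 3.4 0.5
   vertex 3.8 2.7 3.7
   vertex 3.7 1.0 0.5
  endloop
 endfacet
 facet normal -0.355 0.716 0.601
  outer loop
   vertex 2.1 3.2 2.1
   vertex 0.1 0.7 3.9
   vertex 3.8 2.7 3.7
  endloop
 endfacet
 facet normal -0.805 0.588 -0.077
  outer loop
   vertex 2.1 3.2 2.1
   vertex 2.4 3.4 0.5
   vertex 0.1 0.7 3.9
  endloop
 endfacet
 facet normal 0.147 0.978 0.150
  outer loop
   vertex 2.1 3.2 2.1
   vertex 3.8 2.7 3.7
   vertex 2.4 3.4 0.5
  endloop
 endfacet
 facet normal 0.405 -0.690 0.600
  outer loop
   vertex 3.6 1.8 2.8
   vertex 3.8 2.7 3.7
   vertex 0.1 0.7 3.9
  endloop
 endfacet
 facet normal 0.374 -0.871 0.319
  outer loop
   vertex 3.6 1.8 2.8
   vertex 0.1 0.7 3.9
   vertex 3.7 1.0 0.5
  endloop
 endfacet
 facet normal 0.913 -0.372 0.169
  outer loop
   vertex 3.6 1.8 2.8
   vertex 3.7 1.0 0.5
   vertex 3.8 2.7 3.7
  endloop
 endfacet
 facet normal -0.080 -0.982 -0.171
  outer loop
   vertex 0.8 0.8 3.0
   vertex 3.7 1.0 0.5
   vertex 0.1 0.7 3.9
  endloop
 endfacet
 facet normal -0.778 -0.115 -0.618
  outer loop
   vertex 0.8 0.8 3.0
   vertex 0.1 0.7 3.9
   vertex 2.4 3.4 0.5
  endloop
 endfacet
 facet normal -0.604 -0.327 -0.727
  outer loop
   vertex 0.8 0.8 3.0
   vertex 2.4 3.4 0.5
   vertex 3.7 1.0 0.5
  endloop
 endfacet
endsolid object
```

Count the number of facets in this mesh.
10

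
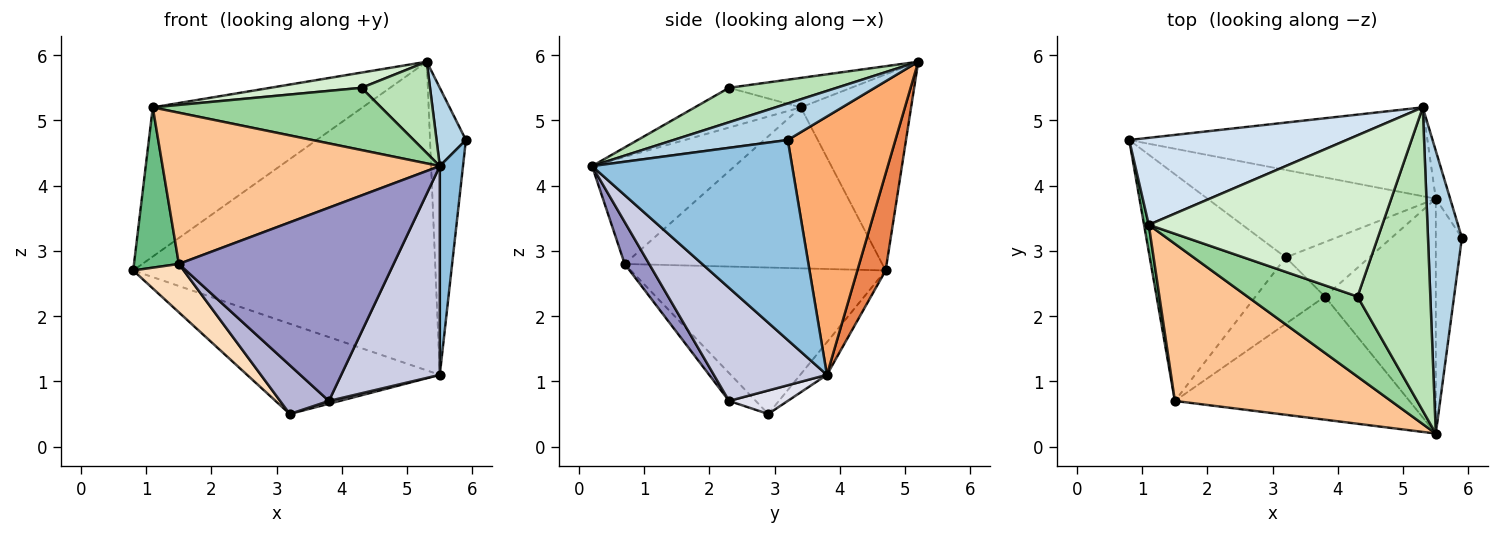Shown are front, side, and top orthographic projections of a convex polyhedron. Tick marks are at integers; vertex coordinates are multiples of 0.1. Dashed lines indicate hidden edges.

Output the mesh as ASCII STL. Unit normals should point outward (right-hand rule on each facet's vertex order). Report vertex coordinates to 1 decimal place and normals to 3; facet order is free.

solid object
 facet normal -0.099 0.715 -0.693
  outer loop
   vertex 5.5 3.8 1.1
   vertex 3.2 2.9 0.5
   vertex 0.8 4.7 2.7
  endloop
 endfacet
 facet normal 0.985 -0.114 -0.128
  outer loop
   vertex 5.5 3.8 1.1
   vertex 5.9 3.2 4.7
   vertex 5.5 0.2 4.3
  endloop
 endfacet
 facet normal 0.720 -0.185 0.669
  outer loop
   vertex 5.3 5.2 5.9
   vertex 5.5 0.2 4.3
   vertex 5.9 3.2 4.7
  endloop
 endfacet
 facet normal -0.414 0.787 0.459
  outer loop
   vertex 5.3 5.2 5.9
   vertex 0.8 4.7 2.7
   vertex 1.1 3.4 5.2
  endloop
 endfacet
 facet normal 0.090 0.957 -0.275
  outer loop
   vertex 5.3 5.2 5.9
   vertex 5.5 3.8 1.1
   vertex 0.8 4.7 2.7
  endloop
 endfacet
 facet normal 0.947 0.316 -0.053
  outer loop
   vertex 5.3 5.2 5.9
   vertex 5.9 3.2 4.7
   vertex 5.5 3.8 1.1
  endloop
 endfacet
 facet normal -0.336 -0.653 0.679
  outer loop
   vertex 1.5 0.7 2.8
   vertex 5.5 0.2 4.3
   vertex 1.1 3.4 5.2
  endloop
 endfacet
 facet normal -0.725 -0.144 -0.673
  outer loop
   vertex 1.5 0.7 2.8
   vertex 0.8 4.7 2.7
   vertex 3.2 2.9 0.5
  endloop
 endfacet
 facet normal -0.985 -0.172 0.029
  outer loop
   vertex 1.5 0.7 2.8
   vertex 1.1 3.4 5.2
   vertex 0.8 4.7 2.7
  endloop
 endfacet
 facet normal -0.274 -0.590 0.759
  outer loop
   vertex 4.3 2.3 5.5
   vertex 1.1 3.4 5.2
   vertex 5.5 0.2 4.3
  endloop
 endfacet
 facet normal 0.413 -0.263 0.872
  outer loop
   vertex 4.3 2.3 5.5
   vertex 5.5 0.2 4.3
   vertex 5.3 5.2 5.9
  endloop
 endfacet
 facet normal -0.125 -0.093 0.988
  outer loop
   vertex 4.3 2.3 5.5
   vertex 5.3 5.2 5.9
   vertex 1.1 3.4 5.2
  endloop
 endfacet
 facet normal 0.096 -0.840 -0.535
  outer loop
   vertex 3.8 2.3 0.7
   vertex 5.5 0.2 4.3
   vertex 1.5 0.7 2.8
  endloop
 endfacet
 facet normal -0.308 -0.563 -0.767
  outer loop
   vertex 3.8 2.3 0.7
   vertex 1.5 0.7 2.8
   vertex 3.2 2.9 0.5
  endloop
 endfacet
 facet normal 0.606 -0.528 -0.594
  outer loop
   vertex 3.8 2.3 0.7
   vertex 5.5 3.8 1.1
   vertex 5.5 0.2 4.3
  endloop
 endfacet
 facet normal 0.270 -0.050 -0.961
  outer loop
   vertex 3.8 2.3 0.7
   vertex 3.2 2.9 0.5
   vertex 5.5 3.8 1.1
  endloop
 endfacet
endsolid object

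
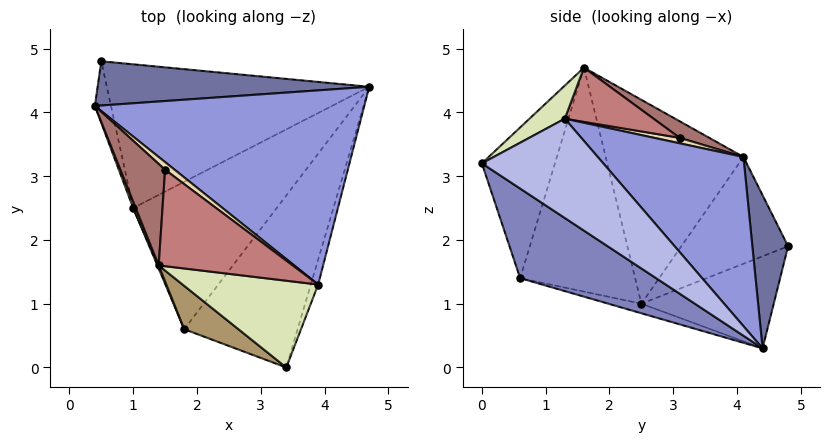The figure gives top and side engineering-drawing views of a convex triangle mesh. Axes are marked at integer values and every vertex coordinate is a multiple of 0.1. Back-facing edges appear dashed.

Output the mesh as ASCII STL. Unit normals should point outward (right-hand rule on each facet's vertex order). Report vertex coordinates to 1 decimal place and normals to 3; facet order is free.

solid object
 facet normal 0.252 0.858 0.447
  outer loop
   vertex 0.5 4.8 1.9
   vertex 0.4 4.1 3.3
   vertex 4.7 4.4 0.3
  endloop
 endfacet
 facet normal 0.508 -0.574 -0.643
  outer loop
   vertex 1.8 0.6 1.4
   vertex 4.7 4.4 0.3
   vertex 3.4 0.0 3.2
  endloop
 endfacet
 facet normal 0.406 0.646 0.646
  outer loop
   vertex 3.9 1.3 3.9
   vertex 4.7 4.4 0.3
   vertex 0.4 4.1 3.3
  endloop
 endfacet
 facet normal 0.943 -0.325 -0.070
  outer loop
   vertex 3.9 1.3 3.9
   vertex 3.4 0.0 3.2
   vertex 4.7 4.4 0.3
  endloop
 endfacet
 facet normal -0.977 -0.155 -0.147
  outer loop
   vertex 1.0 2.5 1.0
   vertex 0.4 4.1 3.3
   vertex 0.5 4.8 1.9
  endloop
 endfacet
 facet normal -0.317 0.285 -0.904
  outer loop
   vertex 1.0 2.5 1.0
   vertex 0.5 4.8 1.9
   vertex 4.7 4.4 0.3
  endloop
 endfacet
 facet normal -0.065 -0.232 -0.971
  outer loop
   vertex 1.0 2.5 1.0
   vertex 4.7 4.4 0.3
   vertex 1.8 0.6 1.4
  endloop
 endfacet
 facet normal 0.202 -0.523 0.828
  outer loop
   vertex 1.4 1.6 4.7
   vertex 3.4 0.0 3.2
   vertex 3.9 1.3 3.9
  endloop
 endfacet
 facet normal -0.523 -0.831 0.188
  outer loop
   vertex 1.4 1.6 4.7
   vertex 1.8 0.6 1.4
   vertex 3.4 0.0 3.2
  endloop
 endfacet
 facet normal -0.931 -0.366 0.012
  outer loop
   vertex 1.4 1.6 4.7
   vertex 0.4 4.1 3.3
   vertex 1.0 2.5 1.0
  endloop
 endfacet
 facet normal -0.922 -0.387 0.006
  outer loop
   vertex 1.4 1.6 4.7
   vertex 1.0 2.5 1.0
   vertex 1.8 0.6 1.4
  endloop
 endfacet
 facet normal 0.386 0.628 0.676
  outer loop
   vertex 1.5 3.1 3.6
   vertex 3.9 1.3 3.9
   vertex 0.4 4.1 3.3
  endloop
 endfacet
 facet normal 0.290 0.553 0.781
  outer loop
   vertex 1.5 3.1 3.6
   vertex 0.4 4.1 3.3
   vertex 1.4 1.6 4.7
  endloop
 endfacet
 facet normal 0.314 0.548 0.776
  outer loop
   vertex 1.5 3.1 3.6
   vertex 1.4 1.6 4.7
   vertex 3.9 1.3 3.9
  endloop
 endfacet
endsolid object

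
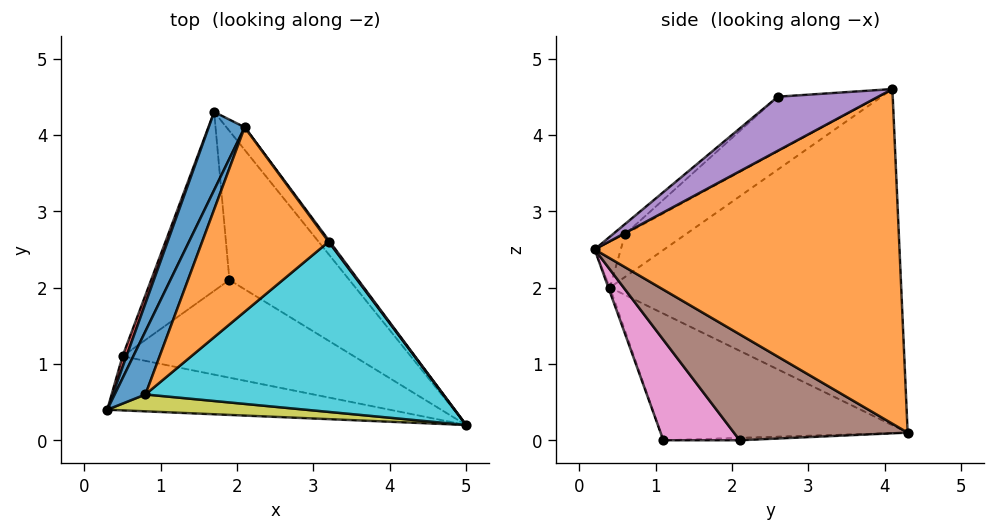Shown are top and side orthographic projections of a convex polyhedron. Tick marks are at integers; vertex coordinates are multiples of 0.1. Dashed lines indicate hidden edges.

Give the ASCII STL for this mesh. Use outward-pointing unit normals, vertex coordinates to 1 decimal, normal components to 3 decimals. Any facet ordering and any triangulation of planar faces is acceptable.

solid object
 facet normal -0.920 0.378 0.099
  outer loop
   vertex 2.1 4.1 4.6
   vertex 1.7 4.3 0.1
   vertex 0.3 0.4 2.0
  endloop
 endfacet
 facet normal 0.790 0.611 -0.043
  outer loop
   vertex 2.1 4.1 4.6
   vertex 5.0 0.2 2.5
   vertex 1.7 4.3 0.1
  endloop
 endfacet
 facet normal -0.005 -0.944 -0.331
  outer loop
   vertex 0.5 1.1 0.0
   vertex 5.0 0.2 2.5
   vertex 0.3 0.4 2.0
  endloop
 endfacet
 facet normal -0.936 0.350 0.029
  outer loop
   vertex 0.5 1.1 0.0
   vertex 0.3 0.4 2.0
   vertex 1.7 4.3 0.1
  endloop
 endfacet
 facet normal 0.807 0.591 0.018
  outer loop
   vertex 3.2 2.6 4.5
   vertex 5.0 0.2 2.5
   vertex 2.1 4.1 4.6
  endloop
 endfacet
 facet normal 0.659 0.094 -0.746
  outer loop
   vertex 1.9 2.1 0.0
   vertex 1.7 4.3 0.1
   vertex 5.0 0.2 2.5
  endloop
 endfacet
 facet normal 0.348 -0.487 -0.801
  outer loop
   vertex 1.9 2.1 0.0
   vertex 5.0 0.2 2.5
   vertex 0.5 1.1 0.0
  endloop
 endfacet
 facet normal -0.030 0.043 -0.999
  outer loop
   vertex 1.9 2.1 0.0
   vertex 0.5 1.1 0.0
   vertex 1.7 4.3 0.1
  endloop
 endfacet
 facet normal -0.074 -0.944 0.323
  outer loop
   vertex 0.8 0.6 2.7
   vertex 0.3 0.4 2.0
   vertex 5.0 0.2 2.5
  endloop
 endfacet
 facet normal -0.026 -0.651 0.758
  outer loop
   vertex 0.8 0.6 2.7
   vertex 5.0 0.2 2.5
   vertex 3.2 2.6 4.5
  endloop
 endfacet
 facet normal -0.812 -0.016 0.584
  outer loop
   vertex 0.8 0.6 2.7
   vertex 2.1 4.1 4.6
   vertex 0.3 0.4 2.0
  endloop
 endfacet
 facet normal -0.373 -0.332 0.866
  outer loop
   vertex 0.8 0.6 2.7
   vertex 3.2 2.6 4.5
   vertex 2.1 4.1 4.6
  endloop
 endfacet
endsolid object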